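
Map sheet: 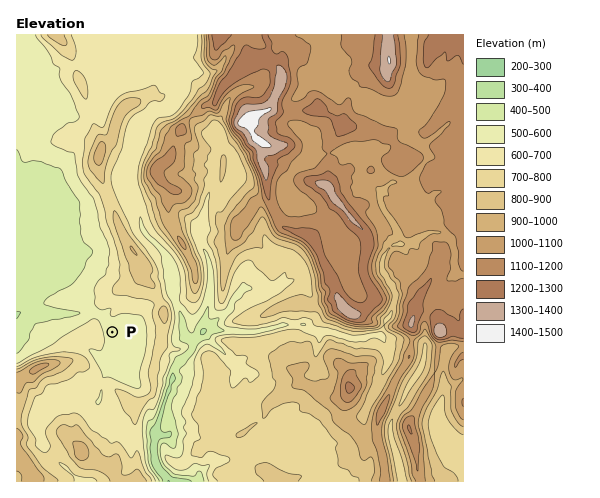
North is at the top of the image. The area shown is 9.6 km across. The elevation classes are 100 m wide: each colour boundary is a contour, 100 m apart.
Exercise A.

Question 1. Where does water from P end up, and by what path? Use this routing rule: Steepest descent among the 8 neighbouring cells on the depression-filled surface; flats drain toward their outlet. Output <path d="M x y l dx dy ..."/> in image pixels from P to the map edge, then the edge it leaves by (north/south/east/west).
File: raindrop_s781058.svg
<path d="M112 332l-1 0 0-5-1-2-7-7 0-1-9-5-13 0-1 1-39 0-10-4-4 0-8 4-2 0"/>
exit: west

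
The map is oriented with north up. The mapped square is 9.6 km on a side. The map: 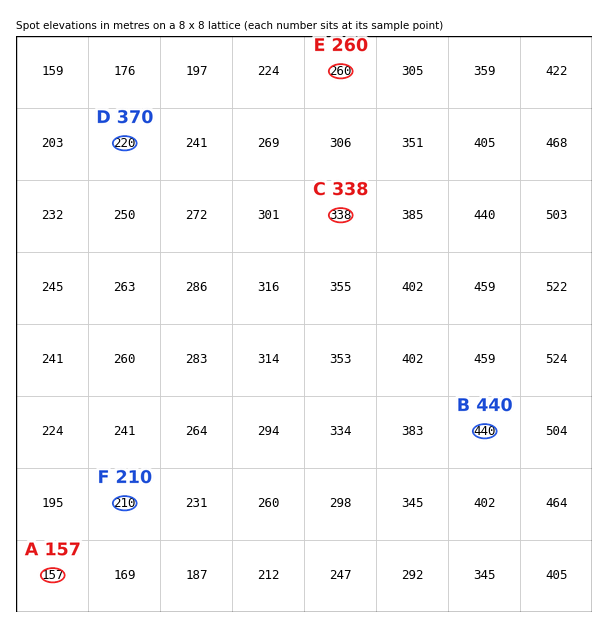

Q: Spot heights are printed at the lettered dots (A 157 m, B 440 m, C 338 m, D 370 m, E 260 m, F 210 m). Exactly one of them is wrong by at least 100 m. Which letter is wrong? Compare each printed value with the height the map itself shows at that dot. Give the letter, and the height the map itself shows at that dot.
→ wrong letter D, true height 220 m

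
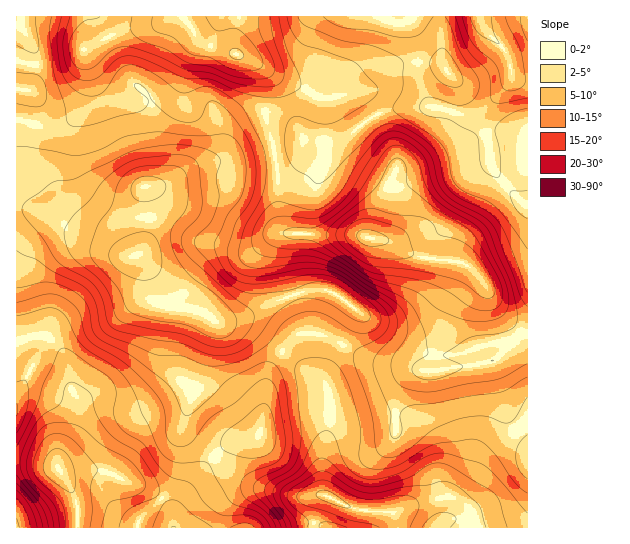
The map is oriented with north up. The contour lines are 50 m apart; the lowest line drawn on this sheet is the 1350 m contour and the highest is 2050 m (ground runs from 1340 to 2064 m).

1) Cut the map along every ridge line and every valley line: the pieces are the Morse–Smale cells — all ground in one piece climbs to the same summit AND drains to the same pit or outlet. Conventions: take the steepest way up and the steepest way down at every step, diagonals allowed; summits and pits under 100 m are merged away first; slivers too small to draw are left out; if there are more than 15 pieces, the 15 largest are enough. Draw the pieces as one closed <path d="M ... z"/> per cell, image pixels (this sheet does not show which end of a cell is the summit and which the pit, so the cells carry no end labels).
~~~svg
<path d="M527 16l-149 0 13 7 15 0 5-2 6 21 2 35 5 18 7 11-36 2-10 3-14 6-21 18-11 5-16 1-20-2-5 6-21 4-2 9 4 25 0 34 4 12 6 4 68 2 21 4 11 2 14 10 18 6 41 6 15 11 10 13 8 18 10 13 14 13 8 2z"/><path d="M25 208l-9 1 0 133 17-6 12 0 8 4 6 6 8 15 4 25 6 16-1 21-16 30-3 13 4 6 4 1 12-2 25 0 27 12 14 4 11 5 11 10 6 9 2 10 6-22 37-45 17-11 18-4 9-6 8-59 7-13 8-10-34-26-10-2-21 0-21-12-27-3-11-4-8-13-4-20-10-16-12 0-19-15-11-5-22-6-22-12z"/><path d="M474 271l-1 7-21 28-5 11-4 17-7 15-1 21-2 2-32-8-31-4-41-23-14-4-13 0-5 3-14 15 42 34 6 16 0 17-8 35 0 40 2 2-3 1-3 5-4 13-1 14 214-1 0-193-9-3-14-13-10-13-8-18z"/><path d="M274 151l-39 9-29 3-17 6-23 15-22 3 4 19 0 15-4 24-7 10 10 16 4 20 4 8 10 8 36 5 17 11 21 0 10 2 16 11 16 15 2 0 14-15 5-3 13 0 14 4 41 23 31 4 32 8 2-2 1-21 7-15 4-17 5-11 21-28 0-7-6-6-9-4-31-2-14-4-28-15-28-5-48 0-23-3-6-9-1-6 0-34z"/><path d="M170 16l-149 1 2 12 13 26-3 26-8 9 8 5 4 10 0 9-10 35 1 12 5 10 38 48 30 10 30 27 7-1 5-6 4-16 1-27-3-19 21-3 23-15 17-6 29-3 38-10-8-33 2-38-3-8-9-8-16-8-30-10-8-4-6-6-2 10-13 18-8 18-11 11-11 7-11 4-10 0-11-3-15-10-10-16-9-24 34-18 15-4 20-1z"/><path d="M283 352l-8 9-7 13-8 59-9 6-18 4-17 11-37 45-6 22-2-10-6-9-11-10-11-5-14-4-27-12-40 1 14 29 1 26 236 1 6-27 3-5 3-1-2-2 0-40 8-35 0-17-6-16z"/><path d="M377 16l-138 1-4 13 0 23 20 10 9 8 3 8-2 38 9 34 24-6 5-6 20 2 20-2 24-19 18-9 10-3 36-2-7-11-5-18-2-35-6-21-5 2-15 0z"/><path d="M238 16l-67 0-18 11-20 1-15 4-32 16-2 3 13 31 10 13 22 8 10 0 22-11 11-11 8-18 13-18 2-10 6 6 8 4 25 8 1-23z"/><path d="M45 336l-12 0-17 7 0 119 41 5 3-14 16-30 1-21-6-16-4-25-8-15z"/><path d="M21 16l-5 1 0 190 18 4 17 6 22 12 22 6 11 5 16 13 5 2-26-26-30-10-38-48-5-10-1-12 10-35 0-9-4-10-8-5 8-9 3-26-13-26z"/><path d="M30 463l-14 0 0 64 61 1-1-27-16-31-9-5z"/>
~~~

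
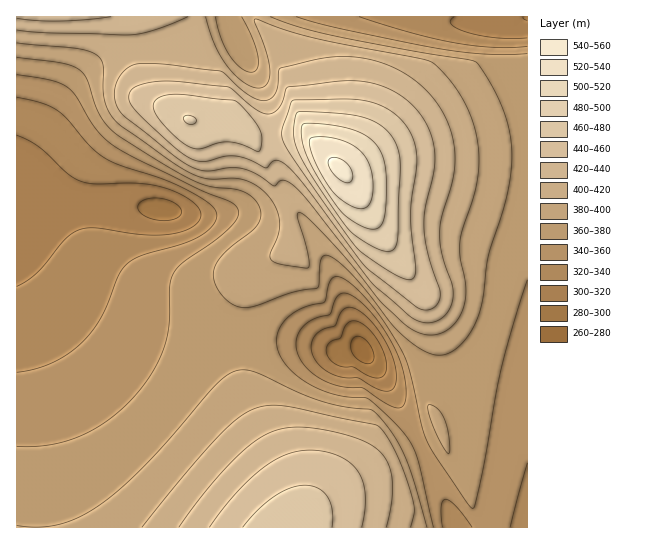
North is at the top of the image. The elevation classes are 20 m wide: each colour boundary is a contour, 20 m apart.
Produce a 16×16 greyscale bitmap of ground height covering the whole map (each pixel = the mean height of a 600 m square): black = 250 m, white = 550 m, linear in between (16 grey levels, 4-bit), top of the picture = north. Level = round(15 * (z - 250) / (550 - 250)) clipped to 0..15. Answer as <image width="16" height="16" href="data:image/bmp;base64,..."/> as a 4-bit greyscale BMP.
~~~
<image width="16" height="16" href="data:image/bmp;base64,Qk32AAAAAAAAAHYAAAAoAAAAEAAAABAAAAABAAQAAAAAAIAAAAATCwAAEwsAABAAAAAAAAAAAAAAABEREQAiIiIAMzMzAERERABVVVUAZmZmAHd3dwCIiIgAmZmZAKqqqgC7u7sAzMzMAN3d3QDu7u4A////AGZ3iaq7qXVVZmZ4mqqpZWVmZmeJmZhmZVVWZ3iIdlZlVVVmd2VDZmVEVVZmUyNnZURFVmZUNohmREVWd3ZZqXY0RFVnh5uodjMzNFeIzKh2MzM1Z4vtqXY0RXmaruy5d0Roq7u9y6l2VXmqqKqqmHZneJiHiZiHZpmZiGd3ZVRD"/>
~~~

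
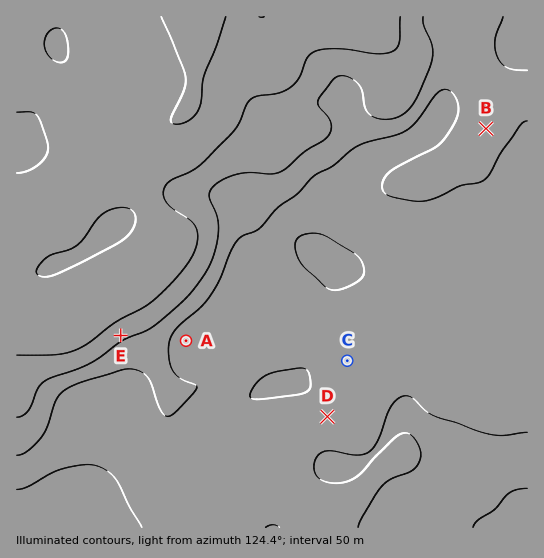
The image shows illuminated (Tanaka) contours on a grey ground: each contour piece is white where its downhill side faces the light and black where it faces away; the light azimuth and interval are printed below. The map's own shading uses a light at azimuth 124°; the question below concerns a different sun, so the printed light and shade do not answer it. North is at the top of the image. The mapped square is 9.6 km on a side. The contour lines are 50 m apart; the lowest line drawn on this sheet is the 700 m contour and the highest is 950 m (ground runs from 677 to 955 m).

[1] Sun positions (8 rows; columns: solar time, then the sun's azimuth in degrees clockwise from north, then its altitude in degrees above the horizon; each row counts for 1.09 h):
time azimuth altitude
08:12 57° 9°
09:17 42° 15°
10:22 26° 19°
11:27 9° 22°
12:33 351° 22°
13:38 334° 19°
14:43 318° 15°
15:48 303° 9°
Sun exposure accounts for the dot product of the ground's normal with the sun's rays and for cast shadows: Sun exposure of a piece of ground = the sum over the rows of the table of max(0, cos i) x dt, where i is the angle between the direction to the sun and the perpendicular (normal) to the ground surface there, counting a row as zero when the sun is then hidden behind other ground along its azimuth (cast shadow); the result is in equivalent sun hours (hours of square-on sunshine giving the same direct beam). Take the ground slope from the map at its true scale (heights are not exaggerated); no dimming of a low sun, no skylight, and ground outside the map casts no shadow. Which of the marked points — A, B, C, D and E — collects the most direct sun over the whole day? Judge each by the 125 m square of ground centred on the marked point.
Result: E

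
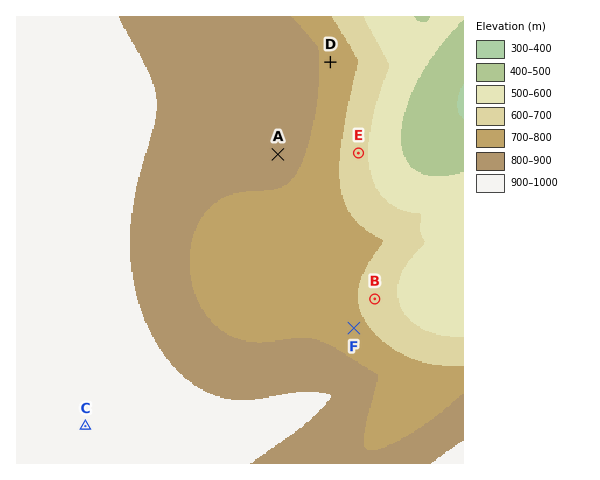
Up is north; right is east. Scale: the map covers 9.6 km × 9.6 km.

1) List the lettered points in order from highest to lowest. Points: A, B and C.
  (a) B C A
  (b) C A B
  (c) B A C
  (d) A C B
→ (b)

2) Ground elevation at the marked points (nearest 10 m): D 780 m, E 640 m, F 740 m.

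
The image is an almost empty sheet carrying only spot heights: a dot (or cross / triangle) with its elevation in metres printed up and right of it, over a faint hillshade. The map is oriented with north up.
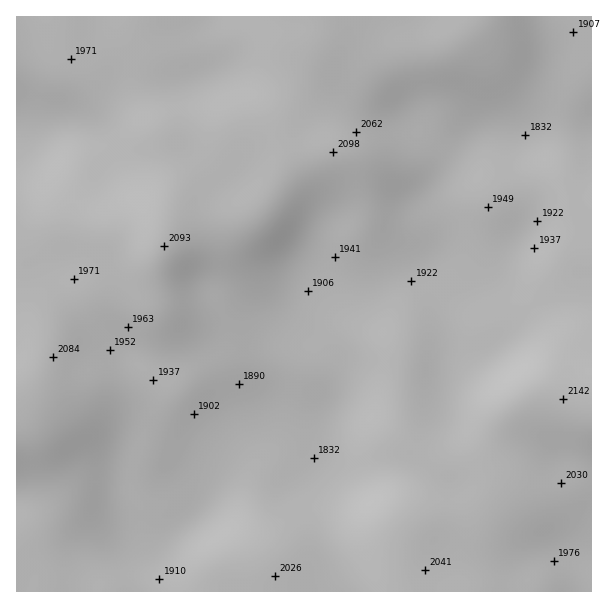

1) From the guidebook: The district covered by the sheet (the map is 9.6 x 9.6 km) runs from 1810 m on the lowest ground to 2160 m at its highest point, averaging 1970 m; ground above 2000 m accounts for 32.4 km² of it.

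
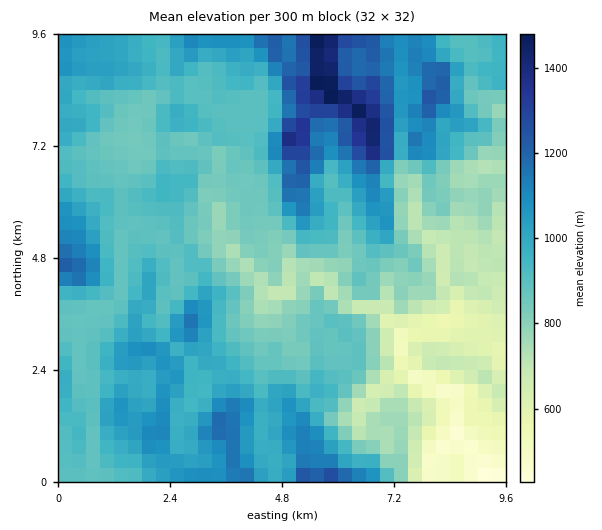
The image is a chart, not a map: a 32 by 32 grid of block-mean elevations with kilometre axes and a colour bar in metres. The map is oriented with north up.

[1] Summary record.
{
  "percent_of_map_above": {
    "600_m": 94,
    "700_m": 88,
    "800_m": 78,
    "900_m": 54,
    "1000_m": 29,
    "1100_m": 14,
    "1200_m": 7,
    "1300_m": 3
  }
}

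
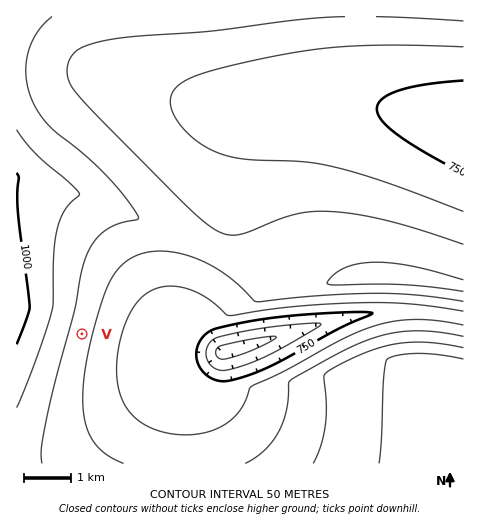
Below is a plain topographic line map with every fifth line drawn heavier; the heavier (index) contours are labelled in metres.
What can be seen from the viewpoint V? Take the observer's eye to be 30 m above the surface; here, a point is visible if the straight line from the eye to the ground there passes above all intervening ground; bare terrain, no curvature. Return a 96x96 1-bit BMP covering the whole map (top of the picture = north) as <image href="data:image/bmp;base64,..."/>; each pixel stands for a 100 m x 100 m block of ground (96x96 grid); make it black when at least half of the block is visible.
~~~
<image width="96" height="96" href="data:image/bmp;base64,Qk2+BAAAAAAAAD4AAAAoAAAAYAAAAGAAAAABAAEAAAAAAIAEAAATCwAAEwsAAAIAAAAAAAAA////AAAAAAD//////////////wB//////////////4B//////////////4A//////////////4Af/////////////4Af/////////////4Af/////////////8Af/////////////8Af/////////////8Af/////////////8A//////////////8B//////////////8B//////////////8D//////////////8D//////////////8D//////////////8D//////////////8D//////////////4D//////////////4D//////wf//////4D//////gH//////4D//////gD//////wD//////gA//////wD//////gAP/////gD//////gAH/////gD//////gAB/////gD//////gAA/////gD//////wAAP////gD//////wAAP////gD//////8A//////gD//////////////gD//////////////gD///////////////////////////////8///////////////8f//////////////8P//////////////8H//////////////8H//////////////AD////////////+AAD///////////gAAAB///////////AAAAB//////////+AAAAB//////////8AAAAB//////////wAAAAB/////x////gAAAAB/////g////AAAAAB////+Af//+AAAAAB////4AP//4AAAAAB////gAH//wAAAAAD///+AAD//gAAAAAD///4AAB//AAAAAAD///gAAA/+AAAAAAD//+AAAAP4AAAAAAD//wAAAAHgAAAAAAH//AAAAAAAAAAAAAH/4AAAAAAAAAAAAAH/AAAAAAAAAAAAAAP4AAAAAAAAAAAAAAEAAAAAAAAAAAAAAAAAAAAAAAAAAAAAAAAAAAAAAAAAAAAAAAAAAAAAAAAAAAAAAAAAAAAAAAAAAAAAAAAAAAAAAAAAAAAAAAAAAAAAAAAAAAAAAAAAAAAAAAAAAAAAAAAAAAAAAAAAAAAAAAAAAAAAAAAAAAAAAAAAAAAAAAAAAAAAAAAAAAAAAAAAAAAAAAAAAAAAAAAAAAAAAAAAAAAAAAAAAAAAAAAAAAAAAAAAAAAAAAAAAAAAAAAAAAAAAAAAAAAAAAAAAAAAAAAAAAAAAAAAAAAAAAAAAAAAAAAAAAAAAAAAAAAAAAAAAAAAAAAAAAAAAAAAAAAAAAAAAAAAAAAAAAAAAAAAAAAAAAAAAAAAAAAAAAAAAAAAAAAAAAAAAAAAAAAAAAAAAAAAAAAAAAAAAAAAAAAAAAAAAAAAAAAAAAAAAAAAAAAAAAAAAcAAAAAAAAAAAAAAH8AAAAAAAAAAAAAA/8AAAAAAAAAAAAAH/8AAAAAAAAAAAAB//8AAAAAAAAAAAAP//8AAAAAAAAAAAB///8AAAAAAAAAAAP///8AAAAAAAAAAB////8AAAAAAAAAAf////8="/>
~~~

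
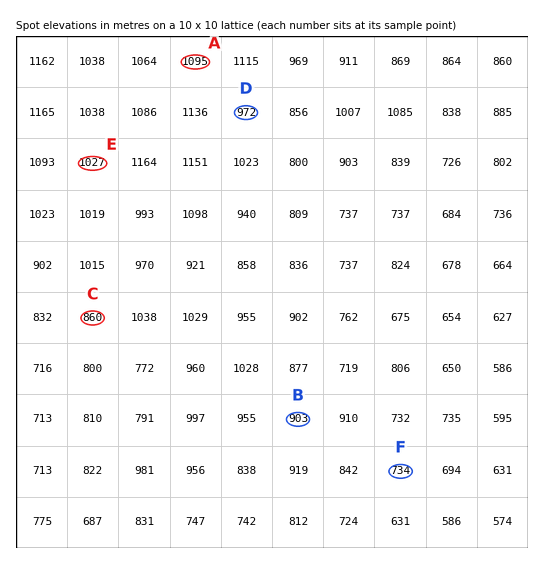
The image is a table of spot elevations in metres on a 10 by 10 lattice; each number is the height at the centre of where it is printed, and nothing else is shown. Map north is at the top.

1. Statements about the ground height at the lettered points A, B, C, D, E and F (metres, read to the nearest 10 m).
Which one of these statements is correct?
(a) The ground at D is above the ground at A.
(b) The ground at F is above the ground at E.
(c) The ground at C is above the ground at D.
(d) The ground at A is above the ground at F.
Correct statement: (d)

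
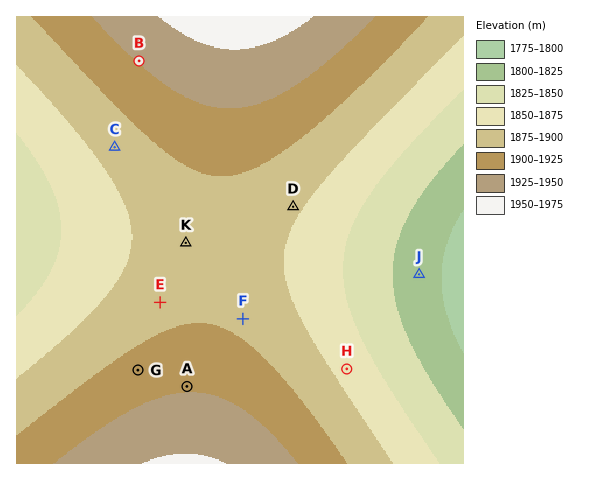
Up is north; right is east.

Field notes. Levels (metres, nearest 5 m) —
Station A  1925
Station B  1925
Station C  1885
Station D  1880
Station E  1890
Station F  1895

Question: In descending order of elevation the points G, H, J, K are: G K H J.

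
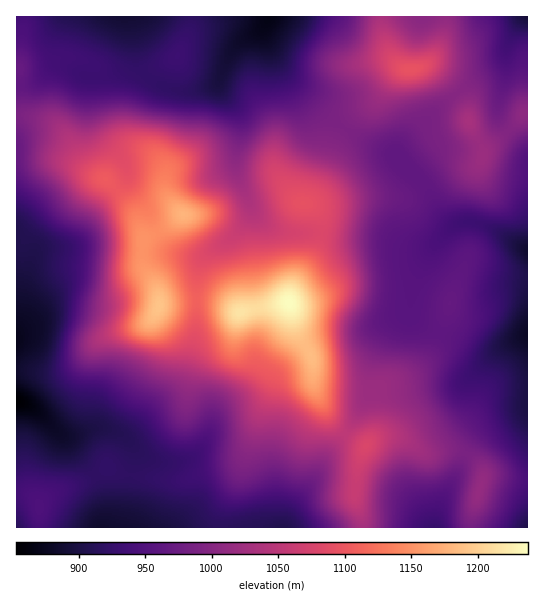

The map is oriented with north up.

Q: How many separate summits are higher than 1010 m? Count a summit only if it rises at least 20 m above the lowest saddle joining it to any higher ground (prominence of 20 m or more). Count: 7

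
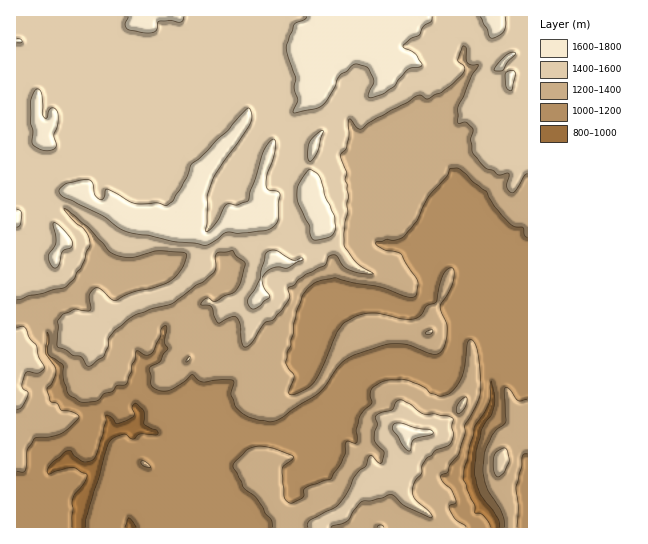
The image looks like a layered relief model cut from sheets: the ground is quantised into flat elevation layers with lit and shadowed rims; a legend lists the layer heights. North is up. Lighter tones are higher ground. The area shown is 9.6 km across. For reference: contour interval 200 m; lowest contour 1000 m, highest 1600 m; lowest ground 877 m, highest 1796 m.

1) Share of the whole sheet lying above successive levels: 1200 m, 72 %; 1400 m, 46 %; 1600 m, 9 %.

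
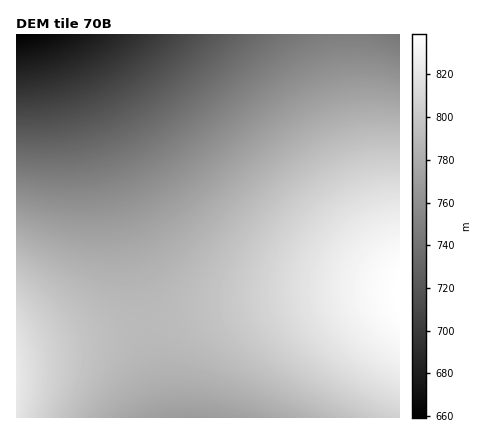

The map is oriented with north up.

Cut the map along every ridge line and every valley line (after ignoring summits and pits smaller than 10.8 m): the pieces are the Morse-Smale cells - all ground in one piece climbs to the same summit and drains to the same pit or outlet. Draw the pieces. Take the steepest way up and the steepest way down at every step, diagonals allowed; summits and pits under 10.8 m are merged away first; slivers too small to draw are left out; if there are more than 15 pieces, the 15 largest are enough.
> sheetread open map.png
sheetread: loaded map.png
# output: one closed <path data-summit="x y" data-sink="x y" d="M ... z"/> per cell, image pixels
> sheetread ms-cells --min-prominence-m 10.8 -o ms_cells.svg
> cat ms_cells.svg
<path data-summit="400 294" data-sink="16 34" d="M400 34l-342 0 25 58 23 66 22 82 20 85 70-15 70-11 58-6 54-1z"/><path data-summit="16 384" data-sink="16 34" d="M58 34l-42 0 0 322 131-32-19-84-22-82-23-66z"/><path data-summit="400 294" data-sink="192 418" d="M392 292l-46 1-58 6-140 25-1 4 19 90 234 0 0-124z"/><path data-summit="16 384" data-sink="192 418" d="M146 325l-128 30-2 63 150 0z"/>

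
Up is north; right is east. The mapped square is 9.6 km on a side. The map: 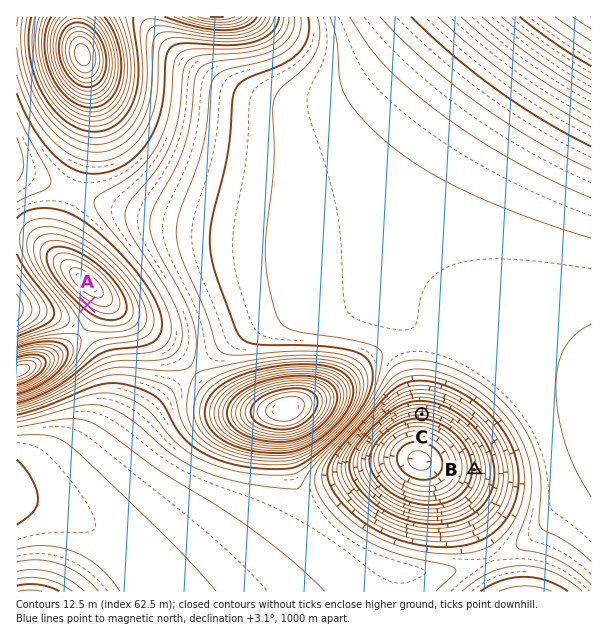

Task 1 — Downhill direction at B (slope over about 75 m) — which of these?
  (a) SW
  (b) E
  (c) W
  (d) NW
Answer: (c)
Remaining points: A SW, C S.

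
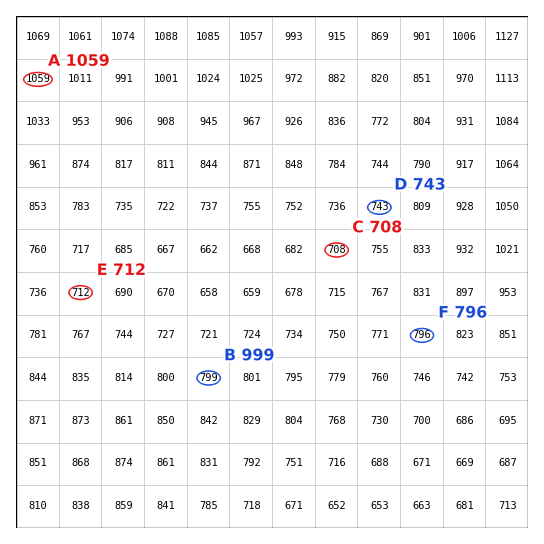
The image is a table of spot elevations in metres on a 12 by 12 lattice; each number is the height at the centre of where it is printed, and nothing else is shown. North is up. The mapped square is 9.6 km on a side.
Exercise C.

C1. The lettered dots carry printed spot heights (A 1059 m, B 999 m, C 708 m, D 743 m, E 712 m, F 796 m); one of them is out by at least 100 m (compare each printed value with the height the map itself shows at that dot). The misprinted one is B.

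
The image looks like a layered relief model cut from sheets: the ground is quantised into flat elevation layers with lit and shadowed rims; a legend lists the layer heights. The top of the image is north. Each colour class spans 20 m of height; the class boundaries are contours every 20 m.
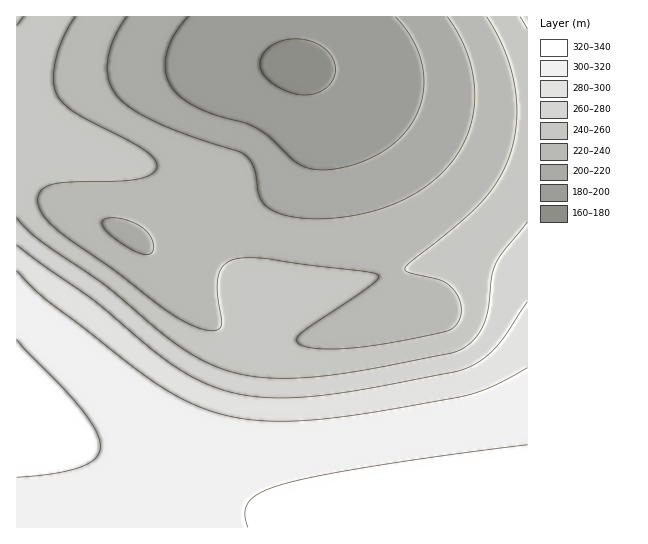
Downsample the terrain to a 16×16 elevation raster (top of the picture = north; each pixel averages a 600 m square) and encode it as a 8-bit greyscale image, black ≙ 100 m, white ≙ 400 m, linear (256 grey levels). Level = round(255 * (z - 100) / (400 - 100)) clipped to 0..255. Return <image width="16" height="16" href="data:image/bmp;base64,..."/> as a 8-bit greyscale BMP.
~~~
<image width="16" height="16" href="data:image/bmp;base64,Qk02BQAAAAAAADYEAAAoAAAAEAAAABAAAAABAAgAAAAAAAABAAATCwAAEwsAAAABAAAAAAAAAAAAAAEBAQACAgIAAwMDAAQEBAAFBQUABgYGAAcHBwAICAgACQkJAAoKCgALCwsADAwMAA0NDQAODg4ADw8PABAQEAAREREAEhISABMTEwAUFBQAFRUVABYWFgAXFxcAGBgYABkZGQAaGhoAGxsbABwcHAAdHR0AHh4eAB8fHwAgICAAISEhACIiIgAjIyMAJCQkACUlJQAmJiYAJycnACgoKAApKSkAKioqACsrKwAsLCwALS0tAC4uLgAvLy8AMDAwADExMQAyMjIAMzMzADQ0NAA1NTUANjY2ADc3NwA4ODgAOTk5ADo6OgA7OzsAPDw8AD09PQA+Pj4APz8/AEBAQABBQUEAQkJCAENDQwBEREQARUVFAEZGRgBHR0cASEhIAElJSQBKSkoAS0tLAExMTABNTU0ATk5OAE9PTwBQUFAAUVFRAFJSUgBTU1MAVFRUAFVVVQBWVlYAV1dXAFhYWABZWVkAWlpaAFtbWwBcXFwAXV1dAF5eXgBfX18AYGBgAGFhYQBiYmIAY2NjAGRkZABlZWUAZmZmAGdnZwBoaGgAaWlpAGpqagBra2sAbGxsAG1tbQBubm4Ab29vAHBwcABxcXEAcnJyAHNzcwB0dHQAdXV1AHZ2dgB3d3cAeHh4AHl5eQB6enoAe3t7AHx8fAB9fX0Afn5+AH9/fwCAgIAAgYGBAIKCggCDg4MAhISEAIWFhQCGhoYAh4eHAIiIiACJiYkAioqKAIuLiwCMjIwAjY2NAI6OjgCPj48AkJCQAJGRkQCSkpIAk5OTAJSUlACVlZUAlpaWAJeXlwCYmJgAmZmZAJqamgCbm5sAnJycAJ2dnQCenp4An5+fAKCgoAChoaEAoqKiAKOjowCkpKQApaWlAKampgCnp6cAqKioAKmpqQCqqqoAq6urAKysrACtra0Arq6uAK+vrwCwsLAAsbGxALKysgCzs7MAtLS0ALW1tQC2trYAt7e3ALi4uAC5ubkAurq6ALu7uwC8vLwAvb29AL6+vgC/v78AwMDAAMHBwQDCwsIAw8PDAMTExADFxcUAxsbGAMfHxwDIyMgAycnJAMrKygDLy8sAzMzMAM3NzQDOzs4Az8/PANDQ0ADR0dEA0tLSANPT0wDU1NQA1dXVANbW1gDX19cA2NjYANnZ2QDa2toA29vbANzc3ADd3d0A3t7eAN/f3wDg4OAA4eHhAOLi4gDj4+MA5OTkAOXl5QDm5uYA5+fnAOjo6ADp6ekA6urqAOvr6wDs7OwA7e3tAO7u7gDv7+8A8PDwAPHx8QDy8vIA8/PzAPT09AD19fUA9vb2APf39wD4+PgA+fn5APr6+gD7+/sA/Pz8AP39/QD+/v4A////ALK0tba3uLq7vb/BwsPExcW6urm5ubm5uru8vb6/wMDAv727ubi2tbS0tba3uLm6u8C9urezr6qnpqiqrK+xs7W+uraxqZ6Ujo2Pk5ecoaasurWupZaHfnt6eXp9goeTobSsopOAdnh8end0cnJ1hZeqno98b3B5fn16eHZ1d4ORmId2amhvdXZ1dHR1dnqCi4JyaGZqbm5saWhpbG91fIR7c3FxcXBsZ19cXmFmbHR+f4B/e3VvamNXUlRYXWVueX1+eXFoYVtVTUpMUFdfanZ7dm1jWlNNSEVFR0xTXWh1fnRqYFdPSUVDQ0ZMVF5qeIJ4bWNZUUtHRUZJT1hjcH8="/>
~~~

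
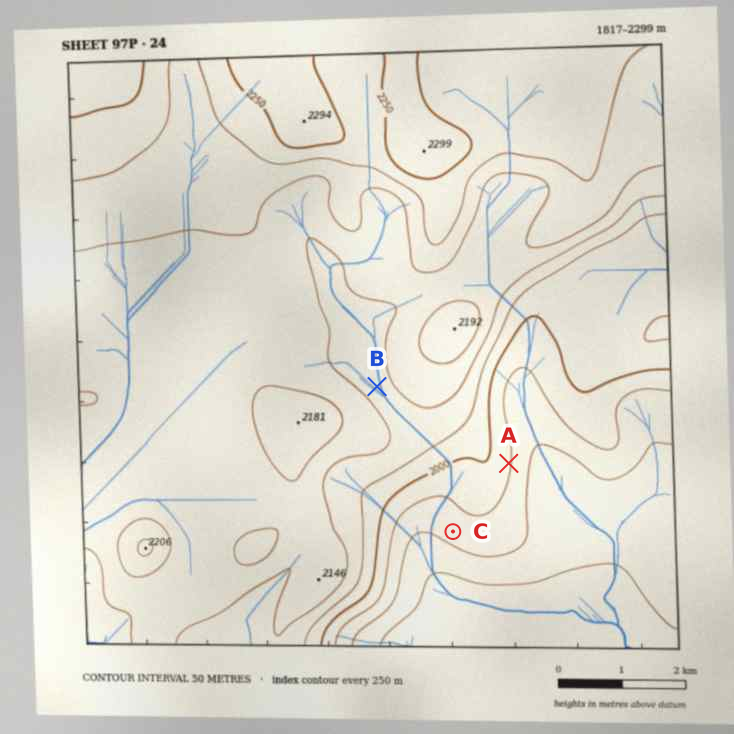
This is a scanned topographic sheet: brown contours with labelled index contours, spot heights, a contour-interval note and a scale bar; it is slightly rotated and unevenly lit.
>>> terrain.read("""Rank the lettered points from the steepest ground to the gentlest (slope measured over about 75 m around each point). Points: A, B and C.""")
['A', 'C', 'B']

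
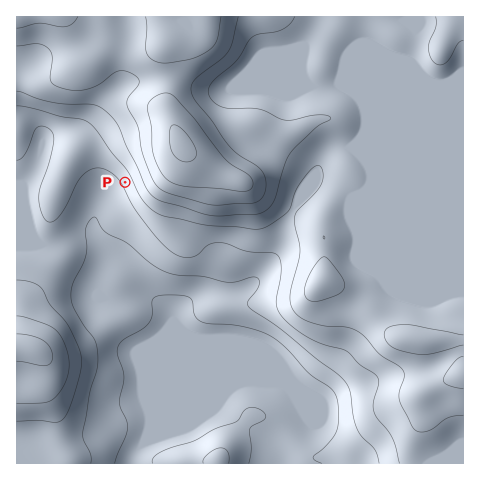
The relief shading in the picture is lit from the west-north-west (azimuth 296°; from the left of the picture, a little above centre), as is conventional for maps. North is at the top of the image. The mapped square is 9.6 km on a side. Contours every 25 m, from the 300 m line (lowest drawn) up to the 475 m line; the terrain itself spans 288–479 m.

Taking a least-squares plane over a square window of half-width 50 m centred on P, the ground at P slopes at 6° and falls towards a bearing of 241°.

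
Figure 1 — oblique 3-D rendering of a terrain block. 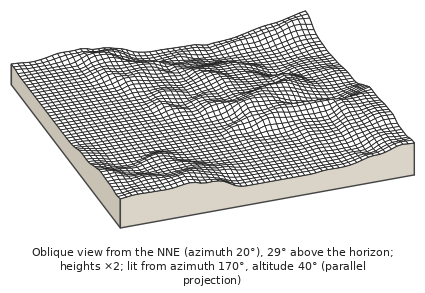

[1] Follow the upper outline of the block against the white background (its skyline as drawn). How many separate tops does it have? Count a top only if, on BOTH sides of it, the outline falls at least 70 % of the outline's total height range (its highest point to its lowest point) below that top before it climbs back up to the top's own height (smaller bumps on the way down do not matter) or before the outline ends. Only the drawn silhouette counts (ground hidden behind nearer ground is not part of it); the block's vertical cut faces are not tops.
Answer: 0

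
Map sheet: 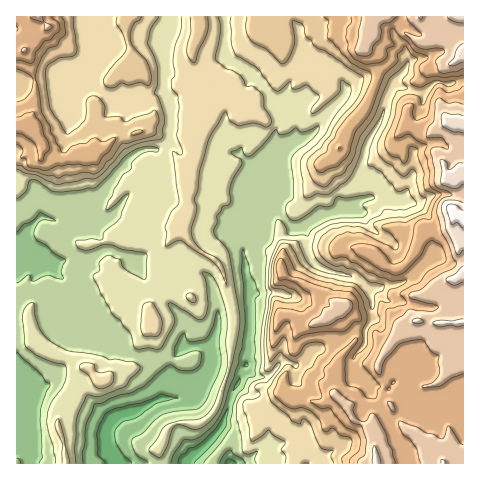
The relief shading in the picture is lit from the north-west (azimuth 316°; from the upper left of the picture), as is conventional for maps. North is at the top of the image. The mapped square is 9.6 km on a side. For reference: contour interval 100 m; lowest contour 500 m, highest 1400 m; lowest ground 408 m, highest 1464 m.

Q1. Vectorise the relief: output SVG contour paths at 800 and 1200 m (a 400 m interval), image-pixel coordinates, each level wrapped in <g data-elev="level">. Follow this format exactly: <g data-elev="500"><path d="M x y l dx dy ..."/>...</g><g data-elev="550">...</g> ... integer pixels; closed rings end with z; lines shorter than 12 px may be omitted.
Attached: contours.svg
<g data-elev="800"><path d="M70 463l-9-37-2-7-2 0-2 7 8 19-1 18"/><path d="M100 389l8-3 4-3 2-6-1-5-3-1-11 1-4-2-1-6-7-1-6 1-1 5 8 6 7 11z"/><path d="M145 336l13 0 4-8-1-10-7-13-3-3-6 1-3 4-1 21 2 6z"/><path d="M192 302l4-1-1-4-2-3-5-1-2 2 0 3z"/><path d="M17 169l8 4 11 2 20 9 29-5 10 0 10-8 19-22 14-6 21-3 3-2 2-15 0-7-5-18-5-4 3-10 0-16-3-12-6-14 3-13 7-12"/><path d="M181 17l0 12-6 16-2 11 2 20-4 5 1 8 6 8 1 12-2 27 5 15-1 4-9-3 7 50-8 11-6 12 2 9-2 11 2 1 11-5 4 0 33 23 5 7 7 14-2-11-4-12-5-4-16-10-6-7-2-6 0-7 5-20-3-9 4-10 2-21 9-29 16-27 5 9 8 5 15-3 13 4 4-2 2-3-2-6-6-8 0-10-2-5-9-7-7 0-7-11-14-7-9-8 4-28-2-15"/><path d="M231 17l-1 5 1 21 5 12 23 15 13 18 5 3 3-1 10-8 3 7 6-1 6-3 3 1 11 11-7 11 0 5 6-2 20-17 2-4 1-9 2-1 8 7 0 4-2 6-15 20-8 16-10 11-12 10-3 5-1 9 5 29 4 1 9-4 11 0 18-13 9-15 9-27 14-20 5-10-2 13-12 26-2 16 14 8 15 19 3 0 7-3 10 15-1 3-11 4-21 0-4 5-9 5-4 4-20-2-14 2-17 10-4 14 6 12 16 10 8 2 10 5-24-4-15-5-8-9-7-18-15-1-5 3-6 14-3 13-1 16 4 6-3 6-4 31-1 41 3 2 4-1 7-8 2 0 0 2-13 17-8 1-3 2-1 3 4 4 1 4-5 3-10 1-2 5 1 6 3 6 4 24 4 0 8-5 4-6 3 1 3 4 12 7-4 7 5 7-1 7"/></g><g data-elev="1200"><path d="M395 463l-3-14-4-5-2-11-10-18-5-2-4 7-6 1-4-3-4-6 1-9-7-4-11-9-3-1-4 3 2 5 9 9 11 16 11 4 4 12-1 16-7 6-1 3"/><path d="M463 445l-3-3-12-16-3 11-4 2-8-5-7-1-9-6-18-6 0 5 4 8 7 5 7 9 4 15"/><path d="M393 412l2-2-2-6-2-2-3-1 2 7z"/><path d="M310 327l18-2 16-7 7-8 1-8-6-3-11-1-6 1 0 7-6 2-3 7-9 6-2 4z"/><path d="M463 104l-7-2-8 1-8-5-2 0-3 5-1 17-6 7-2 9 2 2 14 0 7 8-2 3-6-2-7 0-4 5 4 16 1 17 3 3 9 3 5 4-11 5-3 6-1 7 5 19 5 9 5 16 5 7-4 5-20 10-12 10-11 4-1 2 2 4 23 5 5 3-7 4-23-2-13 11-22 47 3 6 4 1 4-14 13-15 11-4 12-1 3 1 7 10 8 5-1 6 2 8-2 6-4 5-11 4-1 1 1 2 17-2 12-8 11-4"/><path d="M24 53l3-1-1-4-4 1 0 3z"/><path d="M30 17l3 2 10 4 2 7 3 0 3-2 1-2-7-4-2-5"/><path d="M361 17l-3 21-3 12 3 5 7 1 6-2 2-8 7-7 2-14 8-3 6-5"/><path d="M407 17l2 4 13 13-1 2-3 0-13-4-1 1 12 12 8 4 14-1 6 2 0 4-8 7 3 10 6 2 13-2 5-2"/></g>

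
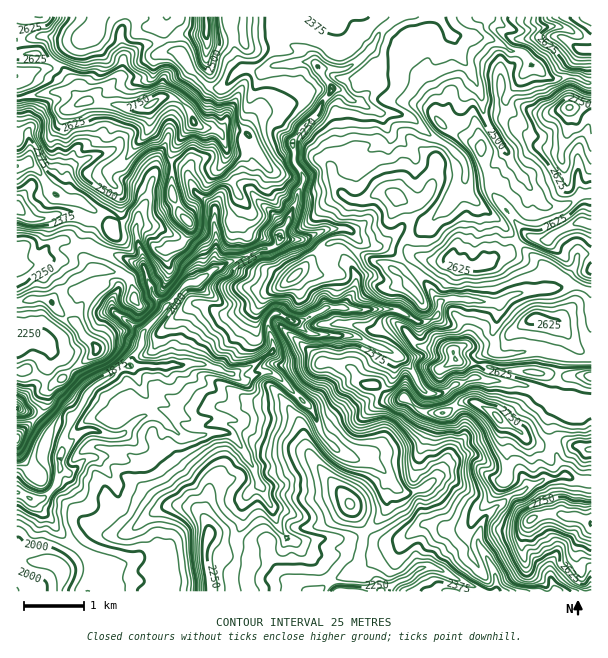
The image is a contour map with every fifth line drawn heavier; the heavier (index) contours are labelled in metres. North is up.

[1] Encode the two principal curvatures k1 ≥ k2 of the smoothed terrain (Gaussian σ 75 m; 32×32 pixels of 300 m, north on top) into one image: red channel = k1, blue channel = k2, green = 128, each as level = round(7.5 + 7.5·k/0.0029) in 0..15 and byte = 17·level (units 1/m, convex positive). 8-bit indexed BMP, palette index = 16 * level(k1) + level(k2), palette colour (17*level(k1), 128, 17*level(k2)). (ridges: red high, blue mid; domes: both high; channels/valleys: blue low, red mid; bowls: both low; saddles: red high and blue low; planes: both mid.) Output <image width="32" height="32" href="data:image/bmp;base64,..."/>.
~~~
<image width="32" height="32" href="data:image/bmp;base64,Qk02CAAAAAAAADYEAAAoAAAAIAAAACAAAAABAAgAAAAAAAAEAAATCwAAEwsAAAABAAAAAAAAAIAAABGAAAAigAAAM4AAAESAAABVgAAAZoAAAHeAAACIgAAAmYAAAKqAAAC7gAAAzIAAAN2AAADugAAA/4AAAACAEQARgBEAIoARADOAEQBEgBEAVYARAGaAEQB3gBEAiIARAJmAEQCqgBEAu4ARAMyAEQDdgBEA7oARAP+AEQAAgCIAEYAiACKAIgAzgCIARIAiAFWAIgBmgCIAd4AiAIiAIgCZgCIAqoAiALuAIgDMgCIA3YAiAO6AIgD/gCIAAIAzABGAMwAigDMAM4AzAESAMwBVgDMAZoAzAHeAMwCIgDMAmYAzAKqAMwC7gDMAzIAzAN2AMwDugDMA/4AzAACARAARgEQAIoBEADOARABEgEQAVYBEAGaARAB3gEQAiIBEAJmARACqgEQAu4BEAMyARADdgEQA7oBEAP+ARAAAgFUAEYBVACKAVQAzgFUARIBVAFWAVQBmgFUAd4BVAIiAVQCZgFUAqoBVALuAVQDMgFUA3YBVAO6AVQD/gFUAAIBmABGAZgAigGYAM4BmAESAZgBVgGYAZoBmAHeAZgCIgGYAmYBmAKqAZgC7gGYAzIBmAN2AZgDugGYA/4BmAACAdwARgHcAIoB3ADOAdwBEgHcAVYB3AGaAdwB3gHcAiIB3AJmAdwCqgHcAu4B3AMyAdwDdgHcA7oB3AP+AdwAAgIgAEYCIACKAiAAzgIgARICIAFWAiABmgIgAd4CIAIiAiACZgIgAqoCIALuAiADMgIgA3YCIAO6AiAD/gIgAAICZABGAmQAigJkAM4CZAESAmQBVgJkAZoCZAHeAmQCIgJkAmYCZAKqAmQC7gJkAzICZAN2AmQDugJkA/4CZAACAqgARgKoAIoCqADOAqgBEgKoAVYCqAGaAqgB3gKoAiICqAJmAqgCqgKoAu4CqAMyAqgDdgKoA7oCqAP+AqgAAgLsAEYC7ACKAuwAzgLsARIC7AFWAuwBmgLsAd4C7AIiAuwCZgLsAqoC7ALuAuwDMgLsA3YC7AO6AuwD/gLsAAIDMABGAzAAigMwAM4DMAESAzABVgMwAZoDMAHeAzACIgMwAmYDMAKqAzAC7gMwAzIDMAN2AzADugMwA/4DMAACA3QARgN0AIoDdADOA3QBEgN0AVYDdAGaA3QB3gN0AiIDdAJmA3QCqgN0Au4DdAMyA3QDdgN0A7oDdAP+A3QAAgO4AEYDuACKA7gAzgO4ARIDuAFWA7gBmgO4Ad4DuAIiA7gCZgO4AqoDuALuA7gDMgO4A3YDuAO6A7gD/gO4AAID/ABGA/wAigP8AM4D/AESA/wBVgP8AZoD/AHeA/wCIgP8AmYD/AKqA/wC7gP8AzID/AN2A/wDugP8A/4D/AIZ2p4aHh4eXhnTnhYeHmJiYxaSkg6Knt5KSkqPDk4O0l6eolod2hpeGhOd2h4eXh4aHl5eYp3KCp9iBmNhyp6aXmIaFhpeGhnaE6IaGmJZ0hod2h5inlpeXlIWntoWEpqiGhJiXl7iGdXTYmIWolLenloaklqe3qJeUt7bphaa3loOomIeHhre3t7d2dadzhYaHuaeEhqiWl6eCpdnn2MeBoqWWmIaHlpeYp4aFg5WXh6i5mHVzknWHhLahcZaWdLXJcYWolpd3doaomLiSl4aX15aVhKa3c4S4t7eFg3OE4pWBtpWXh4eHhpepg5aXmNeEcoV2hceFY5SVppeXlbj5goOVpYOFmIZ0hJSUhpiotYGVlWR1pZVzhaeWyJW2t/PUgaSnqJSWhpeHh4Z2hsehhqfHdIbH6KV06MeXhnV1kfiVgJeImJaHh5iXp5bHsnCWhabl+uPD9fjHloaGdobGx/hzcJWXmJeXl7eTtcOQp5W42LPmgMKAoYGChJaWtsiFtvW2kHGTc4OSgZORs6fb17iWhoLE+NjD59bYt6W0hoZ2lfrpoMaWh5aouMZg5ue3p5Nyg8S36aZzhIOEhZWHdnXXltmwoMeGh4eXxPHjsMHB1rb4kqWTpoS3l5eohpaFx6eTgPbSoMenpqfmcLGgsJCAsIDTkMiXhYa5t7iGx8enh7eh+sDAwrO1t9fmx6alk8fZxueRkYOEg4N0hZR1dpenp7bmkPlwcKS3p7fpp7eklaa3g4eop5eGhoZ0toZ2hpaWk5Cj95WEgJCxprjXhpTXt5W2uKinqKiEhLaVc5SEhYTIste19aPEycNgkKDXpYSFl4Z2qIeYldbplnXH17ampraChJT7o7OoyIGy15KEhaeGhYWWh4S1lobG2LiGlYSDtaSC58ahgsejx4DHp6iml6iohYaEtqd2hIKUt4SFlbjolYD4ccWSpZXIoLWnl5eomJanhYW4h3WGuISDo4a1qMemYeSCp+eEp+mwtLd3hoeHhqiElKeFdobHlaO2l4WEhOZz1HRz9qPHppDamJeHhoeXpoLHpnOnp7eFk7bIdYaFhNiB1+f4k6akgKaoh5eWmIOktreCp4Z1t4WEg8iolqbHyIP3tdeTlpe2gLeXhYSEpbiGpqWXpsjIpufWp7i3tqXo+Md0c8WGh5fHkZOVmJeXl5eEpqWWlsmldIWXuKa3pYPGcrGDpXWHmKajt6iHh4aGl4O4lnVyoHC2xbV1haamY6Nw+HWFloWUgqaUlZeHh4aGlbimcnWnqKS0ZGVlpqWmlZT4pLeXhpeXmJiFloiIh3Z1hLS1yNe2t8elhoamhoZ2hPhyp4aGh4iIh5eEhoaGl5eXloalpKc="/>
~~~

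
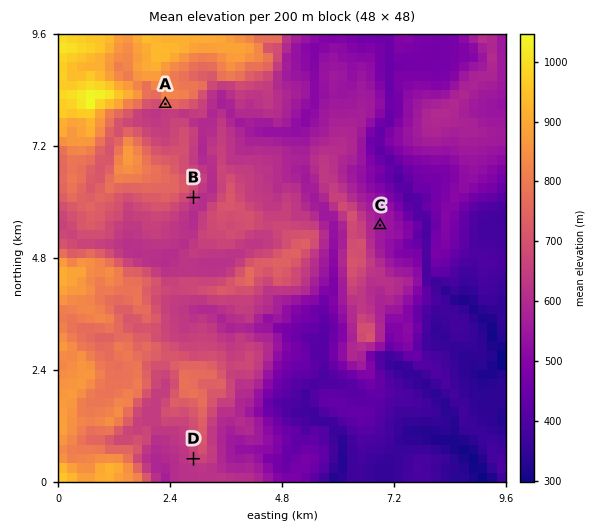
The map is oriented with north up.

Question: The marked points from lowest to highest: C B D A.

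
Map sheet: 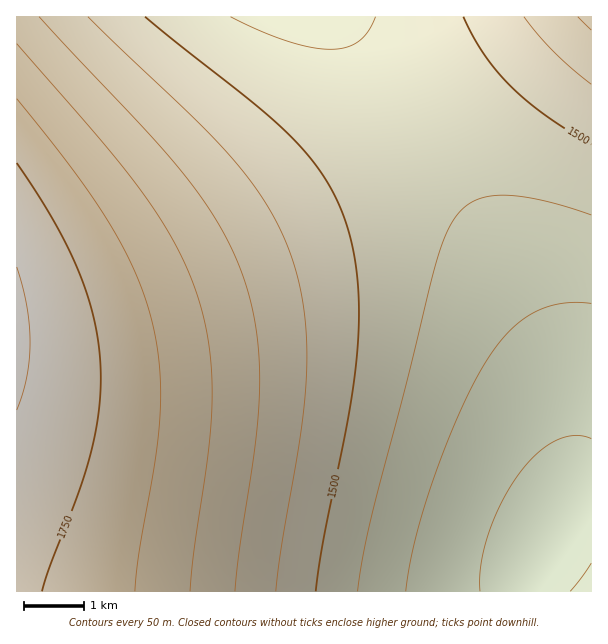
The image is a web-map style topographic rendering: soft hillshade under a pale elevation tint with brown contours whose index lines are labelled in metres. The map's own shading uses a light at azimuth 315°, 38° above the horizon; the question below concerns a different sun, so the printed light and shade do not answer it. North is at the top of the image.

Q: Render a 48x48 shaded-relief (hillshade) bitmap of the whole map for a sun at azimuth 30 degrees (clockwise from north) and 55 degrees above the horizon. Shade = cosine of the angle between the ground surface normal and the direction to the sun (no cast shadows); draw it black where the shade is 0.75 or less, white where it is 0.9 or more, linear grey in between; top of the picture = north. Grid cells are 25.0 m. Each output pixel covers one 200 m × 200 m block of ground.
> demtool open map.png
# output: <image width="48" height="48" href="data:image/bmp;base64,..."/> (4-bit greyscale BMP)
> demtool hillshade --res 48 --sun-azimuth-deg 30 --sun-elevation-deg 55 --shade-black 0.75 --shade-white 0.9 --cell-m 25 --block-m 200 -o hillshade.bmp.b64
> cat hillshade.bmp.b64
<image width="48" height="48" href="data:image/bmp;base64,Qk32BAAAAAAAAHYAAAAoAAAAMAAAADAAAAABAAQAAAAAAIAEAAATCwAAEwsAABAAAAAAAAAAAAAAABEREQAiIiIAMzMzAERERABVVVUAZmZmAHd3dwCIiIgAmZmZAKqqqgC7u7sAzMzMAN3d3QDu7u4A////AHd3eIiIiIiIiIiIiIiIiIiIiIiId3d3d3d3d4iIiIiIiIiIiIiIiIiIiIiHd3d3d3d3d4iIiIiIiIiIiIiIiIiIiIh3d3d3d3d3d3iIiIiIiIiIiIiIiIiIiId3d3d3d3d3d3iIiIiIiIiIiIiIiIiIiHd3d3d3d3d3d3eIiIiIiIiIiIiIiIiIh3d3d3d3d3d3d3eIiIiIiIiIiIiIiIiId3d3d3d3d3d3d3eIiIiIiIiIiIiIiIiId3d3d3d3d3d3d3eIiIiIiIiIiIiIiIiHd3d3d3d3Znd3d3iIiIiIiIiIiIiIiIiHd3d3d3d2Znd3d3iIiIiIiIiIiIiIiIiHd3d3d3dmZnd3d3iIiIiIiIiIiIiIiIiHd3d3d3dmZnd3d4iIiIiIiIiIiIiIiIiHd3d3d3ZmZnd3eIiIiIiIiIiIiIiIiIiHd3d3d3ZmZnd3iIiIiIiIiIiIiIiIiIiHd3d3d2ZmZnd4iIiIiIiIiIiIiIiIiIiHd3d3d2ZmZneIiIiIiIiImZmIiIiIiIiId3d3d2ZmZniIiIiIiImZmZmZiIiIiIiId3d3d2ZmZoiIiIiIiZmZmZmZmYiIiIiId3d3dmZmZoiIiIiJmZmZmZmZmZiIiIiId3d3dmZmZoiIiImZmZmZmZmZmZiIiIiId3d3dmZmZoiIiZmZmZmZmZmZmZmIiIiId3d3dmZmZoiImZmZmZmZmZmZmZmIiIiId3d3dmZmZoiZmZmZmZmZmZmZmZmYiIiId3d3ZmZmZZmZmZmZmZmZmZmZmZmYiIiId3d3ZmZmVZmZmZmZmZmZmZmZmZmYiIiId3d3ZmZmVZmZmZmaqqqqqZmZmZmZiIiId3d3ZmZlVZmZmaqqqqqqqpmZmZmZiIiId3d2ZmZlVZmZqqqqqqqqqqmZmZmZiIiId3d2ZmZVVZqqqqqqqqqqqqqZmZmZiIiId3d2ZmZVVaqqqqqqqqqqqqqpmZmZiIiHd3dmZmVVVaqqqqqqqqqqqqqpmZmZiIiHd3dmZmVVVaqqqqqqqqqqqqqpmZmZiIiHd3dmZlVVVaqqqqqqqqqqqqqpmZmZiIiHd3ZmZlVVVKqqqqqqqqqqqqqqmZmYiIh3d3ZmZVVVRKqru7u7uqqqqqqqmZmYiIh3d2ZmZVVURLu7u7u7u6qqqqqpmZmYiIh3d2ZmVVVURLu7u7u7u7qqqqqpmZmYiId3dmZmVVVERLu7u7u7u7qqqqqpmZmYiId3dmZlVVRERLu7u7u7u7uqqqqpmZmIiId3ZmZVVVREQ7u7u7u7u7uqqqqpmZmIiHd3ZmZVVUREQ7u7u7u7u7uqqqqpmZmIiHd3ZmVVVEREM7u7u7u7u7uqqqqZmZiIh3d2ZmVVVERDM7u7u7u7u7uqqqqZmZiIh3d2ZlVVREQzM7u7u7u7u7qqqqqZmYiId3dmZlVUREQzM7u7u7u7u7qqqqmZmYiId3dmZVVUREMzM7u7u7u7u7qqqqmZmYiId3ZmZVVERDMzMru7u7u7u7qqqqmZmIiHd3ZmVVVERDMzIg=="/>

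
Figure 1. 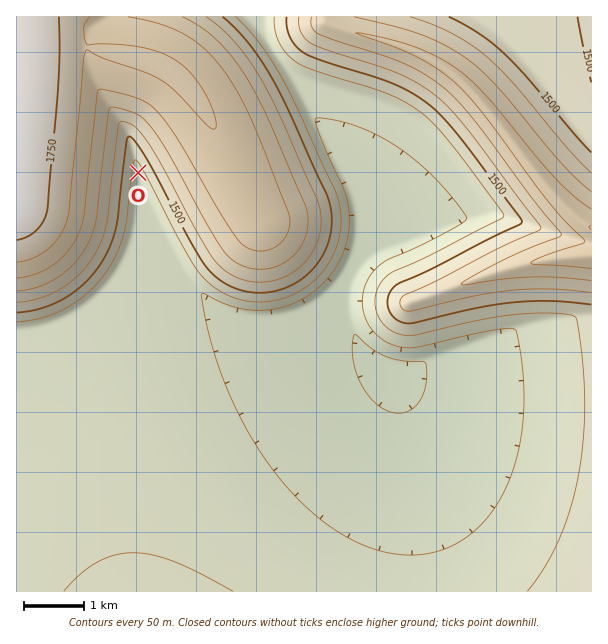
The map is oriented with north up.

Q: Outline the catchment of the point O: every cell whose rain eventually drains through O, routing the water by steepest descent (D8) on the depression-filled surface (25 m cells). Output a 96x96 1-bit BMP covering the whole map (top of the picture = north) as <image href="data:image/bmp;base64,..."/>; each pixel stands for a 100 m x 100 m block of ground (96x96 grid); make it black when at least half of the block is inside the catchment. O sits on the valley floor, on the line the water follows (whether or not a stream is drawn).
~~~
<image width="96" height="96" href="data:image/bmp;base64,Qk2+BAAAAAAAAD4AAAAoAAAAYAAAAGAAAAABAAEAAAAAAIAEAAATCwAAEwsAAAIAAAAAAAAA////AAAAAAAAAAAAAAAAAAAAAAAAAAAAAAAAAAAAAAAAAAAAAAAAAAAAAAAAAAAAAAAAAAAAAAAAAAAAAAAAAAAAAAAAAAAAAAAAAAAAAAAAAAAAAAAAAAAAAAAAAAAAAAAAAAAAAAAAAAAAAAAAAAAAAAAAAAAAAAAAAAAAAAAAAAAAAAAAAAAAAAAAAAAAAAAAAAAAAAAAAAAAAAAAAAAAAAAAAAAAAAAAAAAAAAAAAAAAAAAAAAAAAAAAAAAAAAAAAAAAAAAAAAAAAAAAAAAAAAAAAAAAAAAAAAAAAAAAAAAAAAAAAAAAAAAAAAAAAAAAAAAAAAAAAAAAAAAAAAAAAAAAAAAAAAAAAAAAAAAAAAAAAAAAAAAAAAAAAAAAAAAAAAAAAAAAAAAAAAAAAAAAAAAAAAAAAAAAAAAAAAAAAAAAAAAAAAAAAAAAAAAAAAAAAAAAAAAAAAAAAAAAAAAAAAAAAAAAAAAAAAAAAAAAAAAAAAAAAAAAAAAAAAAAAAAAAAAAAAAAAAAAAAAAAAAAAAAAAAAAAAAAAAAAAAAAAAAAAAAAAAAAAAAAAAAAAAAAAAAAAAAAAAAAAAAAAAAAAAAAAAAAAAAAAAAAAAAAAAAAAAAAAAAAAAAAAAAAAAAAAAAAAAAAAAAAAAAAAAAAAAAAAAAAAAAAAAAAAAAAAAAAAAAAAAAAAAAAAAAAAAAAAAAAAAAAAAAAAAAAAAAAAAAAAAAAAAAAAAAAAAAAAAAAAAAAAAAAAAAAAAAAAAAAAAAAAAAAAAAAAAAAAAAAAAAAAAAAAAAAAAAAAAAAAAAAAAAAAAAAAAAAAAAAAAAAAAAAAAAAAAAAAAAAAAAAAAAAAAAAAAAAAAAAAAAAAAAAAAAAAAAAAAAAAAAAAAAAAAAAAAAAAAAAAAAAAAAAAAAAAAAAAAAAAAAAAAAAAAAAAAAAAAAAAAAAAAAAAAAAAAAAAAAAAAAAAAAAAAAAAAAAAAAAAAAAAAAAAAAAAAAAAAAAAAAAAAAAAAAAAAAAAAAAAAAAAAAAAAAAAAAAAAAAAAAAAAAAAAAAAAAAAAAAAAAAAAAAAAAAAAAAAAAAAAAAAAAAAAAAAAAAAAAAAAAAAAAAAAAAAAAAAAD///gAAAAAAAAAAAD///wAAAAAAAAAAAD///4AAAAAAAAAAAD///8AAAAAAAAAAAD///+AAAAAAAAAAAD////AAAAAAAAAAAB////gAAAAAAAAAAB////wAAAAAAAAAAB////4AAAAAAAAAAB////8AAAAAAAAAAB////+AAAAAAAAAAB////+AAAAAAAAAAB////8AAAAAAAAAAB////4AAAAAAAAAAB////wAAAAAAAAAAA////gAAAAAAAAAAA////AAAAAAAAAAAA///+AAAAAAAAAAAA///wAAAAAAAAAAAA//8AAAAAAAAAAAAA/+AAAAAAAAAAAAAAAAAAAAAAAAAAAAAAAAAAAAAAAAAAAAAAAAAAAAAAAAAAAAAAAAAAAAAAAAAAAAAAAAAAAAAAAAAAAAAA="/>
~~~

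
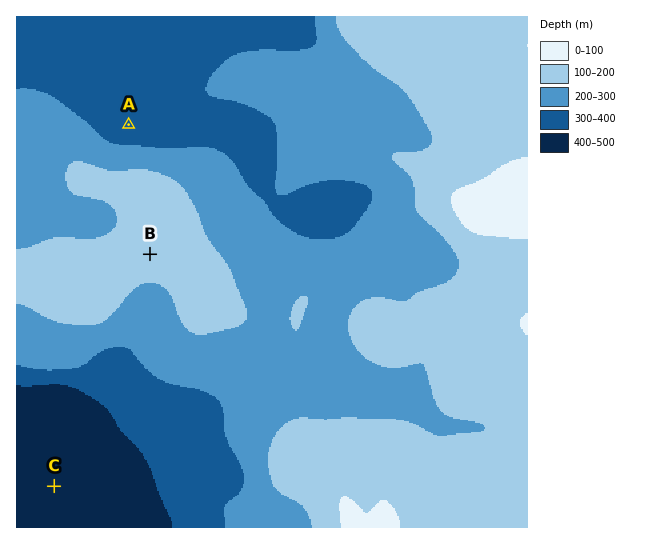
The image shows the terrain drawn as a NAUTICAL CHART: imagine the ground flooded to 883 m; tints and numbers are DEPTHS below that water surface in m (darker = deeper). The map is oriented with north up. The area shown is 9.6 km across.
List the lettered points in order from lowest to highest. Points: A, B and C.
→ C A B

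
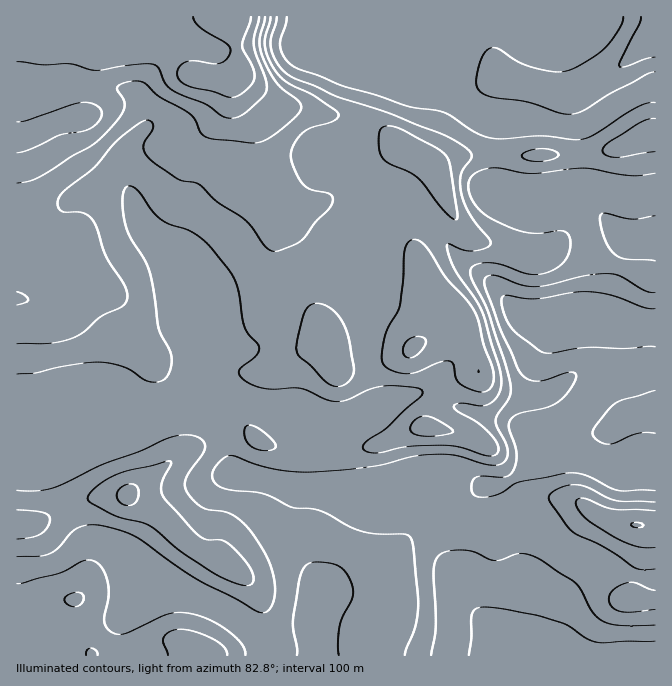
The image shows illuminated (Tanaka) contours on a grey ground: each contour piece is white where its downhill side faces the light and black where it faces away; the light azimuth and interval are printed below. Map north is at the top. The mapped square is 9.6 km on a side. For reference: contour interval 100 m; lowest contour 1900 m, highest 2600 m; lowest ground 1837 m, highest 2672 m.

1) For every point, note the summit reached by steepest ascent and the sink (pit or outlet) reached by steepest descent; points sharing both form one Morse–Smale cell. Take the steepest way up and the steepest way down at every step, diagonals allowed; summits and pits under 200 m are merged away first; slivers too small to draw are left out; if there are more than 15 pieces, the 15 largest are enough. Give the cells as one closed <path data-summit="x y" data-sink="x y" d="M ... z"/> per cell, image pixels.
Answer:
<path data-summit="227 17" data-sink="655 325" d="M455 16l-439 1 0 385 28 4 41 18 20 2 7 3 12-1 33-14 27 0 1-1 10 1 20 12 8 7 5 14 3 20 4 6 55 13 15 0-4 6-2 11 2 32 18 55-6 28 2 38 254 0 0-2-45-16-10-6 7-40 2-52-5-13-12-19-8-18 0-5 12-4 12-8 14-18 11-9 33-10 22-3 18-14 12-5 24-2 0-324-11 1-26 14-25 18-17 7-22-2-16-5-25 2-32-5-15-9-18-16 0-11 7-22z"/><path data-summit="128 495" data-sink="655 325" d="M27 403l-11 0 1 253 297-1-1-37 6-28-18-55-2-32 2-11 4-6-15 0-55-13-4-6-3-20-5-14-8-7-20-12-8-1-30 1-33 14-12 1-7-3-20-2-37-16z"/><path data-summit="637 525" data-sink="655 325" d="M655 413l-23 1-12 5-18 14-22 3-33 10-11 9-14 18-12 8-12 4 0 5 8 18 12 19 5 13-2 52-7 32 0 8 3 2 53 22 86-1z"/><path data-summit="655 37" data-sink="655 325" d="M655 16l-198 0-1 44-7 22 0 11 23 20 16 6 26 4 25-2 26 7 19-2 35-23 26-14 11-2z"/>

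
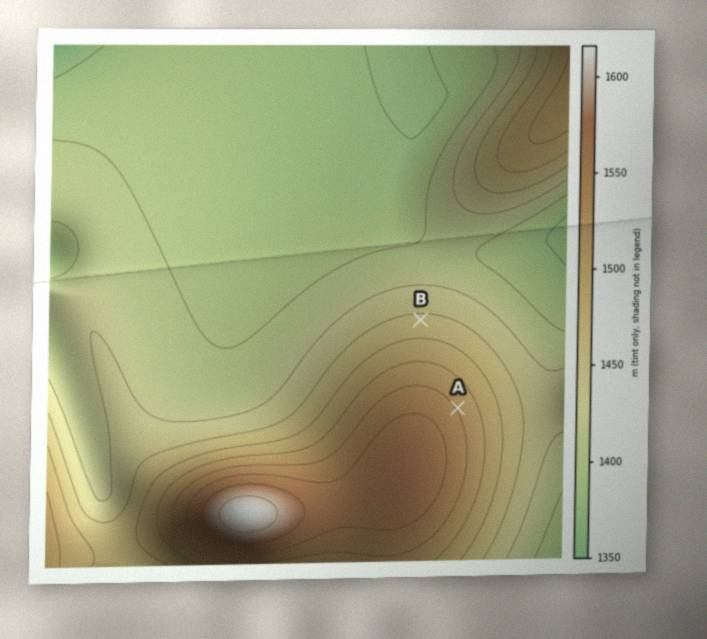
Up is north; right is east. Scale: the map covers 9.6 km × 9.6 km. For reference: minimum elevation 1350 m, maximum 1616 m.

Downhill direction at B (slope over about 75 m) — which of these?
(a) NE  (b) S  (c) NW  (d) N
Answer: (d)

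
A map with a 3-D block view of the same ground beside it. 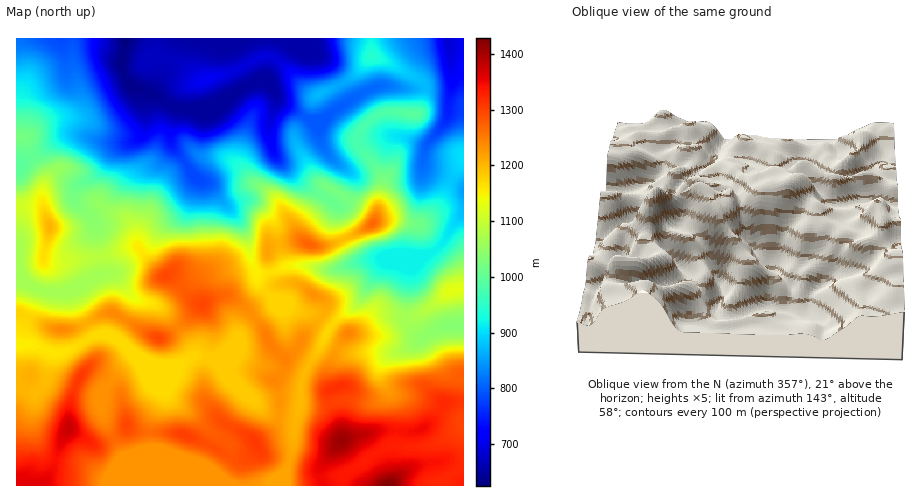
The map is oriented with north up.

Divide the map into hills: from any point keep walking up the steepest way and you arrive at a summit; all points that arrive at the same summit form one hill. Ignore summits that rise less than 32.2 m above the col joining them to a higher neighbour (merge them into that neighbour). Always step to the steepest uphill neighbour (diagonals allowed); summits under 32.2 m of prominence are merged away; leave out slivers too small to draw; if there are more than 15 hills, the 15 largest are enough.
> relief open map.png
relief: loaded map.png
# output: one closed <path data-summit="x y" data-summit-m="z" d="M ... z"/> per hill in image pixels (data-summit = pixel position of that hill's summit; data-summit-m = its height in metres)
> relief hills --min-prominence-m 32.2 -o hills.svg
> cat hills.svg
<path data-summit="389 485" data-summit-m="1428" d="M463 38l-14 1 3 33 0 9-3 4-26 3-45-2-18 8-12 8-1-5-14-27-12-13-40-19-264 0-1 124 6 0 46-27 13 0 23 7 27 0 7-4 8-12-2-29 2-7 30 18 26 1 20-7 30-20 11-2 10 8 3 8 0 9-7 20 0 10 5 18 28 31 13 8 12 5 6-9 7-16 0-5-13-16 8-1 18-8 31-7 21 2 21 7-3 22 4 4 20 7 16 9z"/><path data-summit="202 305" data-summit-m="1295" d="M146 90l-2 7 2 29-4 8-8 7-16 5-23 30-18 11-3 13 21 22 6 52 15 1 17 22 26 9 25 28 8 14 1 8 4-1 20 4 15-12 10-17 14-13 18-11 0-5-16-19-11-46-6-13-27-34-6-6-11-4-5-5-20-28-2-13 7-24z"/><path data-summit="69 428" data-summit-m="1376" d="M106 334l-15 3-25 15-13 1-8 30-10 11-19-7 0 98 215 1-13-9-68-29 0-23 13-33-35-43-9-9z"/><path data-summit="309 244" data-summit-m="1272" d="M263 80l-15 5-26 17-13 6-31 0-8 25 2 13 20 28 5 5 11 4 31 36 7 13 5 26 7 16 13-2 17-6 19 0 22 4 33-8-9-6-11-23-4-14 0-12-9-8-27-15-26-26-7-23 0-10 7-20 0-9-3-8z"/><path data-summit="158 338" data-summit-m="1296" d="M273 298l1 8-18 11-14 13-10 17-8 7-10 5 13 18 38 34 16 7 14 0 6-14 0-19 2-9 28-50-17-13-19-3z"/><path data-summit="255 441" data-summit-m="1307" d="M197 355l-17 10-25 0-19-7 8 13 19 21-13 33 0 23 68 29 14 9 53 0 1-15 6-21 4-31-15-1-12-4-39-34-16-21z"/><path data-summit="372 224" data-summit-m="1269" d="M391 135l-38 7-27 10 14 15 0 5-7 16-8 9 13 10 0 12 4 14 11 23 8 5 23-3 13-4 20 2 10-1 16-12 8-15 13-14 0-27-17-10-20-7-4-4 0-10 4-11-22-8z"/><path data-summit="49 226" data-summit-m="1203" d="M81 135l-17 1-23 15-25 12 0 116 29 12 23 0 34-18-7-51-19-20-2-11 7-8 10-5 10-9 8-14 9-9 11-4-25 0z"/><path data-summit="342 440" data-summit-m="1408" d="M385 386l0 7-11 9-37-1-12 5-25-1-5 19-3 26-6 21 0 15 56 0 1-10 3-3 11-6 27-19 5-3 15 3 26-3 11-5 23-15-1-7-4 0-32-16-34-8z"/><path data-summit="372 56" data-summit-m="943" d="M448 38l-166 1 39 18 12 13 14 27 1 5 12-8 18-8 45 2 26-3 3-4 0-9z"/><path data-summit="452 291" data-summit-m="1128" d="M463 214l-12 14-8 15-11 10-9 3-14 14-3 47 3 9 11 11 5 0 17-11 22-2z"/>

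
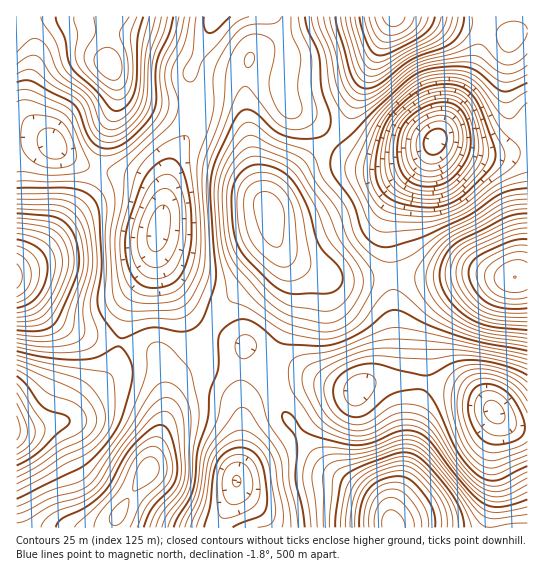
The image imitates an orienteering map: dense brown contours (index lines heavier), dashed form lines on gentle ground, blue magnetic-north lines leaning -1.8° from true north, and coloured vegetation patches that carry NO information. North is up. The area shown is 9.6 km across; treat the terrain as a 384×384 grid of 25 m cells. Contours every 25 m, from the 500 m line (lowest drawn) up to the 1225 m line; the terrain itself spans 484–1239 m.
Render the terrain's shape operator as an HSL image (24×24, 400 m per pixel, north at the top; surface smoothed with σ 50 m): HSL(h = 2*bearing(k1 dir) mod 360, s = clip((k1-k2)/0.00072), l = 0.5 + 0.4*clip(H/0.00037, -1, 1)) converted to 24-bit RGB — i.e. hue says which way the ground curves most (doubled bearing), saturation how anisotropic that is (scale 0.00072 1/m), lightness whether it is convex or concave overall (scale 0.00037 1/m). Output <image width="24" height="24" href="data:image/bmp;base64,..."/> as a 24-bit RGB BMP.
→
<image width="24" height="24" href="data:image/bmp;base64,Qk32BgAAAAAAADYAAAAoAAAAGAAAABgAAAABABgAAAAAAMAGAAATCwAAEwsAAAAAAAAAAAAAlEjckJTdkJXho2Pu99Tg5bCYh2M/nJEvG21NAHZvPpJegyBCbyVUboxkU5SpUVi1ytjD6PHa0rzSsaXKjbPaAHr3GVjsxHPLlGuWjaRzSINTRDZ78nWT/6ax0WV1odCXP96+AkJUFRg0eB1TlF52erB0RJKDLrfCv+LQ8OvbwLClr9TIn9ThBRywLBNkpUpwpXCst2iBpVxjJzpaqk6K+8nP8Nvf4OvmjmuyDgwnEBMjPmVbcKqDob2we8XUNP//hd/c48DH7OLWotifWJl7HQorJhhLdZCccz40s5NMr3qYQDShRmec4czA+OLT4pKFqxxsVxJoECRJLXtfMc8xR+JmbuytLeDTOnyHwZtu99673K5rXSo3IBY4JlVrR3JTdFsNar0AS2MfQkElMmYtor07/8uW6ndvyjTPZy3ZDBfZRXPJiteYVfN6JeBRMlhMMCUnl7wq+NlV+mAtgjtDJzZUJyNAJwwNtsFlrstlS1s5PWk3KZpFOZs+59x74aWVtFe5c0qkNyyHTqCxod+glc2CWX89HB0mNkk0gccr0a8i92obtXY3IxgjJQ4gUScwcdFEtq1TglVwT7SERqWIR4piqtRbzpRerEFjjE+AQECFXbN1lNRdrJI7fVAqHSwdKFIokakqknks4pQt01IdKAscIRIfM3oyaZ0jfpwuV6FCNbM5O3phTYJgospanIVcpHGEd3imN1C5o4e3wItXiywlqlAfVFUuHUsebokpfYM0upQttg0QXRA2SF4+O5IwY7FmaM6MbNjFfdbYKXjUWZLGqMOze3CsqnKQqYplOD9Lf1M7xjgkoDtSwH5veJ6ZQIygVJ+jkGx3mkJHnxhKoz5ndZlqV5JqbtiScu2qQ+LCWMDHLnXJSoXHoKS8lkS/yk6Z0lZYZDlqcENIrn1Weoykva+0qrLCT4rLQFK2mE21xTbDzDjQyYe2tZ+ecKqUnuHAd8aDOJtNKH88KWtTLpZ6Xl6KhzKVxEWT2YGWqzG9l1mhpLqPdaqnoa+VuryaU2iWOzeGZEKbkzrEqlrHyKjR3cHavM7Vx8jjvZzFjIamR6iSJaWOJ355OEdcVy1kpk5z3jMzli5MoHhaq9OMZbavi7K2utHLWkrSNinBMDvLWibhqpPWsLve3Nvw3t7t1qPY1JnUzLnPgZK2ToWRJU5bICFGRjNhgTdt3ThOu2l4j8SUq96lXcfBccvBmsC0UDO3WzvCNVK7FjXetMHmzt3vsrXg6tvjzYzA1aHG0aWytWmQgVFVKz5KFiU/LilUXjRuvnSB0siyr9KqrNaXZKmHUJ1afZJNODhgUmCTUpG7CZzcg9jWoY67tH6n0bSorH+hzX2Z2niP3ESTx2CIREt1DiU5GR1LTDtxrKyA29qjwtCau9ahcKuvaHSfoYSCLomfNMDYarLXHIXWTm6RilBYtKBrtsSOiHRNnXlp1GmK1F6h13Kcv1apFhpXECFFNleElLyfzd/D0uPRyNnEbH+saVycqZKFS7WEF6dwLJiBNy9qZi1nlG9SscZrwMBRfaYrSXBDmy8yxiYHx3cftEBCSC+FDzpyIJS1gMyrut+rvNWrx5+XqkVrZUQ/s5Uuq8ImGosjDzclERgjTylUto4+x7YdupgZh9AwLjQgNgkV8kYA+doBUpQrO2xzHW+QFZuqXLB6x+J5k9Fio2J+2TyjyDCIzZFNxOZSMI8tEywlDh4lHRUksEUP47IAsuEZpXdIPBs0KBtJ4Zed+OfTZ7ljK46HI5uXF2ZvRYlo2uyIldJhPUNiky5o1DR+8Ilx+uZca3cnHx0UEiEdER8inGAr9fmMgt1ubDJOezdgIVFVi7FD/ujHzuOzMKbmIGbEJUF3NHtpyvJ4xqtIOR40VC0tjDk3+mhA/7hwlmQnJiU2EhohCCYrLaMm6v+liMNCLS5msEutcUeEQ5Q55v+5z/fEIoizHRl+VSyRT5SXzOJgpYNHQyxyY0mcmUeu5ViG/9vM0J+EMS5uNCZgDTtNDbZc4P2GrqZGF0+aOTHHo4Dfvdnw2vXW5uWySCxREh0lJlV3dWqu1KyHqqJ1Mkp3RDx2czl/v2KS/9bM+qicaCt9Mj93HLvOAPP3xteiwMieKjGfLFF3VciJdNOA7+GJ82NPmzSJL5GaA3eLM1Od17y4zZ3BYiyYUSNWW0Rch39n87Cc/83MtWjXV8PqSuz/AILdkrrJ1Le3lx3uSUvEcMCjraFM87M01slHmHaiZaOfEU5ZEVZkmMWRwnOxpga0iDW8YWS+bGW10LKr8eDa29nyrMHvVazjAF7VbqLg2b3g"/>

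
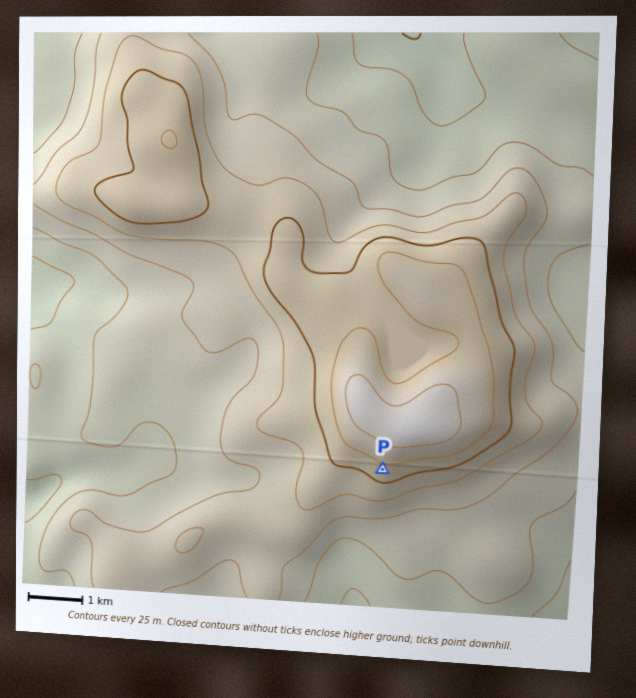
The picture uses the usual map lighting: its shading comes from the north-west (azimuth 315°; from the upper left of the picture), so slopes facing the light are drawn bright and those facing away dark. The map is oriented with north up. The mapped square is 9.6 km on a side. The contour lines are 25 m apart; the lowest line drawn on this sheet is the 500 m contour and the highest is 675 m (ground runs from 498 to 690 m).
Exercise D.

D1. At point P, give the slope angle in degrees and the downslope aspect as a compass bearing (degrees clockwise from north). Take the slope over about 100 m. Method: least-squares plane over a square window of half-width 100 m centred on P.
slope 5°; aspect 195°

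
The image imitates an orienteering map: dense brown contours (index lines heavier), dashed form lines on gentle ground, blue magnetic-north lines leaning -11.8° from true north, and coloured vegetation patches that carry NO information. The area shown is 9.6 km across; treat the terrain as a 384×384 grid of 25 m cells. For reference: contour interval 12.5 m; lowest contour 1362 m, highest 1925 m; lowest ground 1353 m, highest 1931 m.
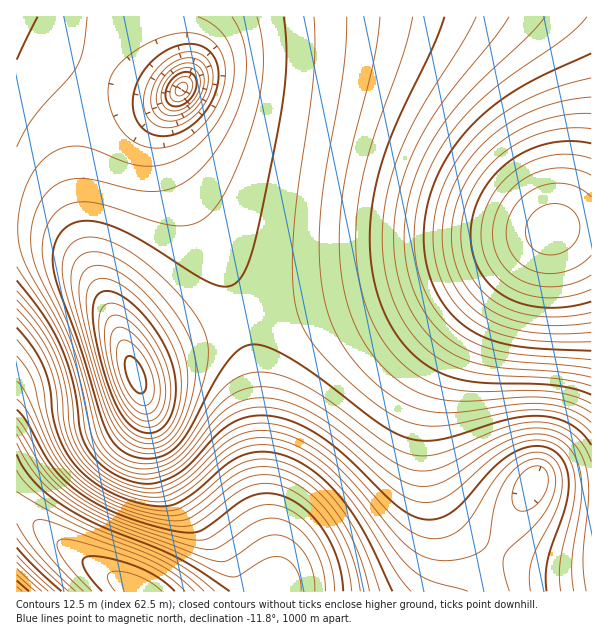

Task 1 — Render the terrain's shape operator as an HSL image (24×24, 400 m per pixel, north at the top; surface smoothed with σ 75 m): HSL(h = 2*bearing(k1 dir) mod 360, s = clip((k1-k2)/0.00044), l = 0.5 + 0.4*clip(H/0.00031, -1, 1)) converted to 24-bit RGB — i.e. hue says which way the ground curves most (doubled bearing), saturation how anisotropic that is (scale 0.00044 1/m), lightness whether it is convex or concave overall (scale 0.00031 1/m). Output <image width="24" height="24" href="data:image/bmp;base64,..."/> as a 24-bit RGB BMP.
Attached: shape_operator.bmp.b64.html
<image width="24" height="24" href="data:image/bmp;base64,Qk32BgAAAAAAADYAAAAoAAAAGAAAABgAAAABABgAAAAAAMAGAAATCwAAEwsAAAAAAAAAAAAAhI1nhURFhSUqfRgbcxobbysoeV1Be6JPaMtaYa5eY3lzXGdxZGJufWtnmoFlpZNqnplyhZB4c42DaouRZ32UaW2Uem+Sh3aOgj1FgR8wghMfhBUYgC8nfWFEZZ1QU9BiYsl3c4l6ZWt8Wll2Y15xeXBqmI9np6NrnqNxhJh0bpN8Y5eSXIOZXmaaemeYkXKUgh9CgxM0jhcslykqk2JIeKFYUNJhT990XZpwbn55bGF6ZVd3Z19zeXltkZhqnqhtmadxh51ya5htXZl/T5KaTmCZfFyZmGuOkRZemRpbpDBaplNZo6N1ccZvXOBuTa5bWIpuZHJ0bF10alh1aWNzcn9vhZttk6hwl6Zyj59xfZtpWZlcQZJ2NlyIf1CNl2NxshmGtC+ctFuhqYyeobWclc6GgL5gU6VnVoJ9W19xZlpxZ111aHB5bot0ep9wi6V0lqJ2mp1zmZxqiZlcVIZCGEJAaUU+k4FZwDd3llOznIK4qqK6v56Zz7d1jsl1XKWYUV+FVlN7Xll6YWZ/aIWJbpeCdJ93hp95lpt6mo51nYRrnXpei11QLytXJ3BIYZVKT7V+Y3+zg5C7wG2o21hb4embj8+VVGOsVUWYWU2QWFmOYHSSaJKacJ2ReZyEhJV+k4x9l310nXBroGFll1l5W0qIPYiMSZpiJcbVTJW3mU6YujZy4buF3/jLjcDFaD67Zj6tX0ylWF2iYnyha5KgdJybfZSMh4uCj3t6lnJ0nGtynmZ3mWOJcGCQVoKSU5qAMFudV0ZxfUJ6pl1y2fi81PXIjGu3gDa7dUOzaFOtYGOnaXujcImdd4yVfoWMiX2Fj3V/lm96mmx4m2t8lm2IfnCOaYSQYJiKYDp5VUBvXk58eMR92f/Mt9WYnkewiz+tflCpc1+kamifb3abdH2VeHuOgnmKi3aIkHGDlW5/mW59mXB+lHWFiHuLdomNa5WKeEV8TEZ7T5eigfWLwf6msX9tn0afjE+cgl6ae2iXdm+UdHOQd3WNfXWKhXSKjXGLkW+IlW+FmHGCmHWClHuEjIOIf4yKdJSJZFiETHSdVNKogvuDr9x3nlltlFCOi1yQg2iOf2+MfHOKe3WJfHSIf3OJhHGKinCNkXCPlXKMl3aKmHuIloGIj4iKho+LfJSMVnaoVay+Zt2dheN1srBqlFp0jluGiWaKhG6IgHOGfnaFfXaGfHSGfXKIf3CKhG+Oi3GRk3WUl3uSmIGQmIePk42QjJKRg5SSX46zZr62b82Ekb5wm3tnjl94imSDh2yGg3OFgHaEfneDfHaEenSFeHKHeXCKe3CNgXKRiXiTkn+WmIaYmY2Wl5GWkJKViZKVa5ulbq+PeLRwmqJukGtpimd7iGuDhnGFg3WEgHiDfniDe3eDd3WFdHKHcnCKc3CNd3OQfnmSiIGUkYqXmJCYmZOZlZKYjIyWcpmKcKN0hqFwko1wiW9ziG6BiHCGhnSGhHeFgXmDfnmCeniDdnaEc3WGcXWJcHaMc3mPeX+RgYaSi4yUk5GVl5OWmJGXk4uWdJR6e5pyiZVyioZ0g3d8gnOHhXKKiHWJh3iGg3qEf3uCenmCd3qDdHqFcXuIcH6LcoKOd4iPfo6Rh5KQjpKOlZKPlo2PloiReJF2gpN0iY90hId2eISCb3OOfm2Vj3GTjHaJhnqEgXyCe3uBeHyCdX6EcoCHcISJcYqMdI6MeZCIgJGFiZKFk5KHlImFlIGGfo14ho52io11hIx0a5J1V5mmXlS2pmWvmnGNjHiChHyBfn2Ben6Bd4GDc4SFcYiHcIqFcY2CdI5+eI95hZF8kZF+koh9knx6gop6iYt4jIp2kJJxfKdfIs5sAE/d7Dzou2WElnV5h3t8gX5/fICAeIKCdYSCcoaBcIh+cIp6cYx1d45zgo91jpB2kId2kHx1hId7iIZ6i4R4lIhys6dgsPwEADMijAAs429OpX9ujIB5g4B9fYB+eoF/d4N/dIV9coZ6cIh2cIpwd4twgY1xi41xjYdxjX1xhYV9hoJ7iX95kX11rHpq7VxGZABZADMbrewfqqZnj4p3hYR8f4F9fIF9eYJ9d4N7dIV4coZ0dIhxeYlwgIpwh4pwioZwin5xhIB+hX58h3x7jHh4m3J4wGOL0TjsAXjiL8pneaJlho52g4V7gIJ9fIF8e4F8eYJ7d4N4dYR1d4V0e4Zzf4dyhYdyh4Ryh39yh32Dhnx/hnt9iHp9jniAm3KPnWetWF6yW6OlbJV6eop3f4V7f4J9foF9fIF8e4F7eYJ5eYN4eoN3fIR2f4V1g4V1hYN1hYB1"/>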